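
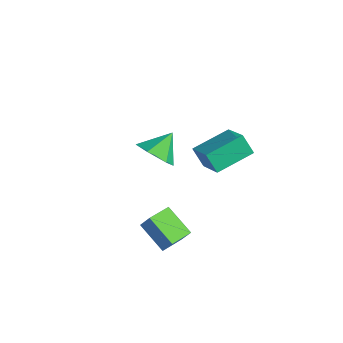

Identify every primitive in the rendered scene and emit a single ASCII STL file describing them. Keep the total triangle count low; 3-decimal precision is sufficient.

solid 
facet normal -0.577 -0.084 0.812
outer loop
vertex 2.58 -1.487 4.121
vertex 2.934 0.143 4.542
vertex 1.292 -0.984 3.258
endloop
endfacet
facet normal -0.206 -0.947 -0.245
outer loop
vertex 1.846 -0.903 2.478
vertex 2.58 -1.487 4.121
vertex 1.292 -0.984 3.258
endloop
endfacet
facet normal -0.577 -0.084 0.812
outer loop
vertex 1.292 -0.984 3.258
vertex 2.934 0.143 4.542
vertex 1.646 0.646 3.679
endloop
endfacet
facet normal -0.790 0.308 -0.529
outer loop
vertex 1.646 0.646 3.679
vertex 1.846 -0.903 2.478
vertex 1.292 -0.984 3.258
endloop
endfacet
facet normal 0.790 -0.308 0.529
outer loop
vertex 2.58 -1.487 4.121
vertex 3.488 0.224 3.762
vertex 2.934 0.143 4.542
endloop
endfacet
facet normal -0.206 -0.947 -0.245
outer loop
vertex 3.134 -1.406 3.341
vertex 2.58 -1.487 4.121
vertex 1.846 -0.903 2.478
endloop
endfacet
facet normal 0.790 -0.308 0.529
outer loop
vertex 3.134 -1.406 3.341
vertex 3.488 0.224 3.762
vertex 2.58 -1.487 4.121
endloop
endfacet
facet normal 0.206 0.947 0.245
outer loop
vertex 2.934 0.143 4.542
vertex 3.488 0.224 3.762
vertex 1.646 0.646 3.679
endloop
endfacet
facet normal -0.790 0.308 -0.529
outer loop
vertex 2.2 0.727 2.899
vertex 1.846 -0.903 2.478
vertex 1.646 0.646 3.679
endloop
endfacet
facet normal 0.206 0.947 0.245
outer loop
vertex 1.646 0.646 3.679
vertex 3.488 0.224 3.762
vertex 2.2 0.727 2.899
endloop
endfacet
facet normal 0.577 0.084 -0.812
outer loop
vertex 2.2 0.727 2.899
vertex 3.134 -1.406 3.341
vertex 1.846 -0.903 2.478
endloop
endfacet
facet normal 0.577 0.084 -0.812
outer loop
vertex 3.488 0.224 3.762
vertex 3.134 -1.406 3.341
vertex 2.2 0.727 2.899
endloop
endfacet
facet normal 0.027 -0.788 -0.615
outer loop
vertex -1.458 0.555 -0.927
vertex -2.182 0.152 -0.442
vertex -2.365 0.728 -1.188
endloop
endfacet
facet normal 0.262 0.916 -0.305
outer loop
vertex -1.458 0.555 -0.927
vertex -2.365 0.728 -1.188
vertex -2.218 1.208 0.382
endloop
endfacet
facet normal 0.027 -0.788 -0.615
outer loop
vertex -2.365 0.728 -1.188
vertex -2.182 0.152 -0.442
vertex -3.089 0.325 -0.704
endloop
endfacet
facet normal -0.572 0.798 -0.190
outer loop
vertex -2.365 0.728 -1.188
vertex -3.089 0.325 -0.704
vertex -2.218 1.208 0.382
endloop
endfacet
facet normal 0.027 -0.788 -0.615
outer loop
vertex -3.089 0.325 -0.704
vertex -2.182 0.152 -0.442
vertex -2.906 -0.251 0.042
endloop
endfacet
facet normal -0.848 0.298 0.438
outer loop
vertex -3.089 0.325 -0.704
vertex -2.906 -0.251 0.042
vertex -2.218 1.208 0.382
endloop
endfacet
facet normal 0.027 -0.788 -0.615
outer loop
vertex -2.906 -0.251 0.042
vertex -2.182 0.152 -0.442
vertex -1.998 -0.424 0.304
endloop
endfacet
facet normal -0.291 -0.085 0.953
outer loop
vertex -2.906 -0.251 0.042
vertex -1.998 -0.424 0.304
vertex -2.218 1.208 0.382
endloop
endfacet
facet normal 0.027 -0.788 -0.615
outer loop
vertex -1.998 -0.424 0.304
vertex -2.182 0.152 -0.442
vertex -1.274 -0.021 -0.181
endloop
endfacet
facet normal 0.543 0.033 0.839
outer loop
vertex -1.998 -0.424 0.304
vertex -1.274 -0.021 -0.181
vertex -2.218 1.208 0.382
endloop
endfacet
facet normal 0.027 -0.788 -0.615
outer loop
vertex -1.274 -0.021 -0.181
vertex -2.182 0.152 -0.442
vertex -1.458 0.555 -0.927
endloop
endfacet
facet normal 0.819 0.533 0.210
outer loop
vertex -1.274 -0.021 -0.181
vertex -1.458 0.555 -0.927
vertex -2.218 1.208 0.382
endloop
endfacet
facet normal -0.498 -0.186 -0.847
outer loop
vertex 0.284 -2.894 -1.27
vertex 0.154 -1.745 -1.446
vertex 1.582 -2.866 -2.04
endloop
endfacet
facet normal 0.111 -0.982 0.151
outer loop
vertex 1.986 -2.715 -1.354
vertex 0.284 -2.894 -1.27
vertex 1.582 -2.866 -2.04
endloop
endfacet
facet normal -0.498 -0.186 -0.847
outer loop
vertex 1.582 -2.866 -2.04
vertex 0.154 -1.745 -1.446
vertex 1.453 -1.717 -2.216
endloop
endfacet
facet normal 0.860 0.018 -0.510
outer loop
vertex 1.453 -1.717 -2.216
vertex 1.986 -2.715 -1.354
vertex 1.582 -2.866 -2.04
endloop
endfacet
facet normal -0.860 -0.019 0.510
outer loop
vertex 0.284 -2.894 -1.27
vertex 0.558 -1.594 -0.76
vertex 0.154 -1.745 -1.446
endloop
endfacet
facet normal 0.111 -0.982 0.151
outer loop
vertex 0.687 -2.743 -0.584
vertex 0.284 -2.894 -1.27
vertex 1.986 -2.715 -1.354
endloop
endfacet
facet normal -0.860 -0.019 0.509
outer loop
vertex 0.687 -2.743 -0.584
vertex 0.558 -1.594 -0.76
vertex 0.284 -2.894 -1.27
endloop
endfacet
facet normal -0.111 0.982 -0.151
outer loop
vertex 0.154 -1.745 -1.446
vertex 0.558 -1.594 -0.76
vertex 1.453 -1.717 -2.216
endloop
endfacet
facet normal 0.860 0.019 -0.510
outer loop
vertex 1.856 -1.566 -1.53
vertex 1.986 -2.715 -1.354
vertex 1.453 -1.717 -2.216
endloop
endfacet
facet normal -0.111 0.982 -0.151
outer loop
vertex 1.453 -1.717 -2.216
vertex 0.558 -1.594 -0.76
vertex 1.856 -1.566 -1.53
endloop
endfacet
facet normal 0.498 0.186 0.847
outer loop
vertex 1.856 -1.566 -1.53
vertex 0.687 -2.743 -0.584
vertex 1.986 -2.715 -1.354
endloop
endfacet
facet normal 0.498 0.186 0.847
outer loop
vertex 0.558 -1.594 -0.76
vertex 0.687 -2.743 -0.584
vertex 1.856 -1.566 -1.53
endloop
endfacet

endsolid


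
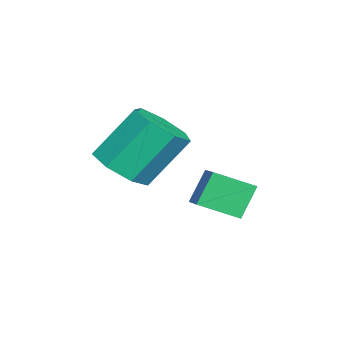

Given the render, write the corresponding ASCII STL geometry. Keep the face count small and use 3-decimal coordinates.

solid 
facet normal -0.465 0.308 0.830
outer loop
vertex -0.936 1.112 -1.744
vertex -0.204 1.432 -1.453
vertex -1.217 2.301 -2.342
endloop
endfacet
facet normal -0.862 -0.375 -0.342
outer loop
vertex -0.656 1.928 -3.347
vertex -0.936 1.112 -1.744
vertex -1.217 2.301 -2.342
endloop
endfacet
facet normal -0.464 0.308 0.830
outer loop
vertex -1.217 2.301 -2.342
vertex -0.204 1.432 -1.453
vertex -0.485 2.62 -2.051
endloop
endfacet
facet normal -0.206 0.874 -0.440
outer loop
vertex -0.485 2.62 -2.051
vertex -0.656 1.928 -3.347
vertex -1.217 2.301 -2.342
endloop
endfacet
facet normal 0.207 -0.874 0.440
outer loop
vertex -0.936 1.112 -1.744
vertex 0.357 1.059 -2.458
vertex -0.204 1.432 -1.453
endloop
endfacet
facet normal -0.861 -0.376 -0.342
outer loop
vertex -0.375 0.74 -2.749
vertex -0.936 1.112 -1.744
vertex -0.656 1.928 -3.347
endloop
endfacet
facet normal 0.207 -0.874 0.439
outer loop
vertex -0.375 0.74 -2.749
vertex 0.357 1.059 -2.458
vertex -0.936 1.112 -1.744
endloop
endfacet
facet normal 0.862 0.376 0.341
outer loop
vertex -0.204 1.432 -1.453
vertex 0.357 1.059 -2.458
vertex -0.485 2.62 -2.051
endloop
endfacet
facet normal -0.207 0.874 -0.439
outer loop
vertex 0.076 2.248 -3.056
vertex -0.656 1.928 -3.347
vertex -0.485 2.62 -2.051
endloop
endfacet
facet normal 0.861 0.376 0.342
outer loop
vertex -0.485 2.62 -2.051
vertex 0.357 1.059 -2.458
vertex 0.076 2.248 -3.056
endloop
endfacet
facet normal 0.465 -0.308 -0.830
outer loop
vertex 0.076 2.248 -3.056
vertex -0.375 0.74 -2.749
vertex -0.656 1.928 -3.347
endloop
endfacet
facet normal 0.464 -0.308 -0.830
outer loop
vertex 0.357 1.059 -2.458
vertex -0.375 0.74 -2.749
vertex 0.076 2.248 -3.056
endloop
endfacet
facet normal 0.262 -0.559 -0.787
outer loop
vertex 1.834 -0.463 -0.947
vertex 1.002 -0.919 -0.9
vertex 1.22 -0.133 -1.386
endloop
endfacet
facet normal 0.613 0.726 -0.312
outer loop
vertex 1.834 -0.463 -0.947
vertex 1.22 -0.133 -1.386
vertex 1.33 0.615 0.572
endloop
endfacet
facet normal 0.614 0.725 -0.312
outer loop
vertex 1.33 0.615 0.572
vertex 1.22 -0.133 -1.386
vertex 0.716 0.946 0.133
endloop
endfacet
facet normal -0.261 0.559 0.787
outer loop
vertex 1.33 0.615 0.572
vertex 0.716 0.946 0.133
vertex 0.498 0.159 0.62
endloop
endfacet
facet normal 0.260 -0.559 -0.787
outer loop
vertex 1.22 -0.133 -1.386
vertex 1.002 -0.919 -0.9
vertex 0.441 -0.394 -1.458
endloop
endfacet
facet normal -0.200 0.766 -0.611
outer loop
vertex 1.22 -0.133 -1.386
vertex 0.441 -0.394 -1.458
vertex 0.716 0.946 0.133
endloop
endfacet
facet normal -0.201 0.766 -0.610
outer loop
vertex 0.716 0.946 0.133
vertex 0.441 -0.394 -1.458
vertex -0.063 0.684 0.061
endloop
endfacet
facet normal -0.261 0.559 0.787
outer loop
vertex 0.716 0.946 0.133
vertex -0.063 0.684 0.061
vertex 0.498 0.159 0.62
endloop
endfacet
facet normal 0.261 -0.558 -0.788
outer loop
vertex 0.441 -0.394 -1.458
vertex 1.002 -0.919 -0.9
vertex 0.085 -1.051 -1.11
endloop
endfacet
facet normal -0.863 0.230 -0.449
outer loop
vertex 0.441 -0.394 -1.458
vertex 0.085 -1.051 -1.11
vertex -0.063 0.684 0.061
endloop
endfacet
facet normal -0.863 0.230 -0.449
outer loop
vertex -0.063 0.684 0.061
vertex 0.085 -1.051 -1.11
vertex -0.419 0.027 0.409
endloop
endfacet
facet normal -0.262 0.559 0.787
outer loop
vertex -0.063 0.684 0.061
vertex -0.419 0.027 0.409
vertex 0.498 0.159 0.62
endloop
endfacet
facet normal 0.261 -0.559 -0.787
outer loop
vertex 0.085 -1.051 -1.11
vertex 1.002 -0.919 -0.9
vertex 0.419 -1.609 -0.603
endloop
endfacet
facet normal -0.876 -0.479 0.050
outer loop
vertex 0.085 -1.051 -1.11
vertex 0.419 -1.609 -0.603
vertex -0.419 0.027 0.409
endloop
endfacet
facet normal -0.876 -0.480 0.050
outer loop
vertex -0.419 0.027 0.409
vertex 0.419 -1.609 -0.603
vertex -0.085 -0.53 0.916
endloop
endfacet
facet normal -0.262 0.559 0.787
outer loop
vertex -0.419 0.027 0.409
vertex -0.085 -0.53 0.916
vertex 0.498 0.159 0.62
endloop
endfacet
facet normal 0.261 -0.559 -0.787
outer loop
vertex 0.419 -1.609 -0.603
vertex 1.002 -0.919 -0.9
vertex 1.192 -1.647 -0.32
endloop
endfacet
facet normal -0.228 -0.828 0.512
outer loop
vertex 0.419 -1.609 -0.603
vertex 1.192 -1.647 -0.32
vertex -0.085 -0.53 0.916
endloop
endfacet
facet normal -0.230 -0.828 0.511
outer loop
vertex -0.085 -0.53 0.916
vertex 1.192 -1.647 -0.32
vertex 0.688 -0.569 1.2
endloop
endfacet
facet normal -0.261 0.559 0.787
outer loop
vertex -0.085 -0.53 0.916
vertex 0.688 -0.569 1.2
vertex 0.498 0.159 0.62
endloop
endfacet
facet normal 0.261 -0.559 -0.787
outer loop
vertex 1.192 -1.647 -0.32
vertex 1.002 -0.919 -0.9
vertex 1.822 -1.138 -0.473
endloop
endfacet
facet normal 0.590 -0.553 0.588
outer loop
vertex 1.192 -1.647 -0.32
vertex 1.822 -1.138 -0.473
vertex 0.688 -0.569 1.2
endloop
endfacet
facet normal 0.590 -0.553 0.588
outer loop
vertex 0.688 -0.569 1.2
vertex 1.822 -1.138 -0.473
vertex 1.318 -0.059 1.047
endloop
endfacet
facet normal -0.261 0.559 0.787
outer loop
vertex 0.688 -0.569 1.2
vertex 1.318 -0.059 1.047
vertex 0.498 0.159 0.62
endloop
endfacet
facet normal 0.261 -0.558 -0.788
outer loop
vertex 1.822 -1.138 -0.473
vertex 1.002 -0.919 -0.9
vertex 1.834 -0.463 -0.947
endloop
endfacet
facet normal 0.965 0.139 0.222
outer loop
vertex 1.822 -1.138 -0.473
vertex 1.834 -0.463 -0.947
vertex 1.318 -0.059 1.047
endloop
endfacet
facet normal 0.965 0.139 0.222
outer loop
vertex 1.318 -0.059 1.047
vertex 1.834 -0.463 -0.947
vertex 1.33 0.615 0.572
endloop
endfacet
facet normal -0.261 0.559 0.787
outer loop
vertex 1.318 -0.059 1.047
vertex 1.33 0.615 0.572
vertex 0.498 0.159 0.62
endloop
endfacet

endsolid


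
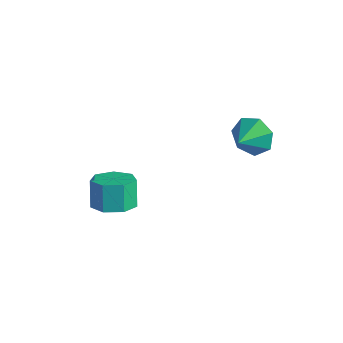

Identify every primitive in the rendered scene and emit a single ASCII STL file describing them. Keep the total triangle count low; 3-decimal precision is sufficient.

solid 
facet normal -0.239 0.883 -0.403
outer loop
vertex 3.409 3.111 -2.345
vertex 2.966 3.39 -1.47
vertex 3.934 3.519 -1.762
endloop
endfacet
facet normal 0.765 -0.579 -0.283
outer loop
vertex 3.409 3.111 -2.345
vertex 3.934 3.519 -1.762
vertex 3.274 2.25 -0.95
endloop
endfacet
facet normal -0.239 0.884 -0.402
outer loop
vertex 3.934 3.519 -1.762
vertex 2.966 3.39 -1.47
vertex 3.731 3.83 -0.958
endloop
endfacet
facet normal 0.907 -0.261 0.330
outer loop
vertex 3.934 3.519 -1.762
vertex 3.731 3.83 -0.958
vertex 3.274 2.25 -0.95
endloop
endfacet
facet normal -0.239 0.884 -0.402
outer loop
vertex 3.731 3.83 -0.958
vertex 2.966 3.39 -1.47
vertex 2.951 3.809 -0.54
endloop
endfacet
facet normal 0.471 -0.132 0.872
outer loop
vertex 3.731 3.83 -0.958
vertex 2.951 3.809 -0.54
vertex 3.274 2.25 -0.95
endloop
endfacet
facet normal -0.239 0.884 -0.402
outer loop
vertex 2.951 3.809 -0.54
vertex 2.966 3.39 -1.47
vertex 2.182 3.473 -0.822
endloop
endfacet
facet normal -0.215 -0.290 0.933
outer loop
vertex 2.951 3.809 -0.54
vertex 2.182 3.473 -0.822
vertex 3.274 2.25 -0.95
endloop
endfacet
facet normal -0.239 0.883 -0.403
outer loop
vertex 2.182 3.473 -0.822
vertex 2.966 3.39 -1.47
vertex 2.004 3.074 -1.591
endloop
endfacet
facet normal -0.635 -0.616 0.466
outer loop
vertex 2.182 3.473 -0.822
vertex 2.004 3.074 -1.591
vertex 3.274 2.25 -0.95
endloop
endfacet
facet normal -0.240 0.884 -0.402
outer loop
vertex 2.004 3.074 -1.591
vertex 2.966 3.39 -1.47
vertex 2.549 2.913 -2.269
endloop
endfacet
facet normal -0.472 -0.864 -0.175
outer loop
vertex 2.004 3.074 -1.591
vertex 2.549 2.913 -2.269
vertex 3.274 2.25 -0.95
endloop
endfacet
facet normal -0.239 0.884 -0.403
outer loop
vertex 2.549 2.913 -2.269
vertex 2.966 3.39 -1.47
vertex 3.409 3.111 -2.345
endloop
endfacet
facet normal 0.150 -0.848 -0.509
outer loop
vertex 2.549 2.913 -2.269
vertex 3.409 3.111 -2.345
vertex 3.274 2.25 -0.95
endloop
endfacet
facet normal 0.328 -0.280 -0.902
outer loop
vertex 1.404 -1.77 -4.108
vertex 0.608 -2.385 -4.207
vertex 0.692 -1.415 -4.477
endloop
endfacet
facet normal 0.483 0.871 -0.094
outer loop
vertex 1.404 -1.77 -4.108
vertex 0.692 -1.415 -4.477
vertex 0.947 -1.381 -2.854
endloop
endfacet
facet normal 0.483 0.870 -0.094
outer loop
vertex 0.947 -1.381 -2.854
vertex 0.692 -1.415 -4.477
vertex 0.236 -1.026 -3.223
endloop
endfacet
facet normal -0.328 0.280 0.902
outer loop
vertex 0.947 -1.381 -2.854
vertex 0.236 -1.026 -3.223
vertex 0.152 -1.995 -2.953
endloop
endfacet
facet normal 0.329 -0.280 -0.902
outer loop
vertex 0.692 -1.415 -4.477
vertex 0.608 -2.385 -4.207
vertex -0.082 -1.79 -4.643
endloop
endfacet
facet normal -0.333 0.859 -0.388
outer loop
vertex 0.692 -1.415 -4.477
vertex -0.082 -1.79 -4.643
vertex 0.236 -1.026 -3.223
endloop
endfacet
facet normal -0.333 0.860 -0.388
outer loop
vertex 0.236 -1.026 -3.223
vertex -0.082 -1.79 -4.643
vertex -0.539 -1.401 -3.389
endloop
endfacet
facet normal -0.329 0.280 0.902
outer loop
vertex 0.236 -1.026 -3.223
vertex -0.539 -1.401 -3.389
vertex 0.152 -1.995 -2.953
endloop
endfacet
facet normal 0.328 -0.280 -0.902
outer loop
vertex -0.082 -1.79 -4.643
vertex 0.608 -2.385 -4.207
vertex -0.337 -2.613 -4.48
endloop
endfacet
facet normal -0.899 0.201 -0.390
outer loop
vertex -0.082 -1.79 -4.643
vertex -0.337 -2.613 -4.48
vertex -0.539 -1.401 -3.389
endloop
endfacet
facet normal -0.899 0.200 -0.389
outer loop
vertex -0.539 -1.401 -3.389
vertex -0.337 -2.613 -4.48
vertex -0.793 -2.224 -3.226
endloop
endfacet
facet normal -0.328 0.280 0.902
outer loop
vertex -0.539 -1.401 -3.389
vertex -0.793 -2.224 -3.226
vertex 0.152 -1.995 -2.953
endloop
endfacet
facet normal 0.328 -0.280 -0.902
outer loop
vertex -0.337 -2.613 -4.48
vertex 0.608 -2.385 -4.207
vertex 0.12 -3.264 -4.112
endloop
endfacet
facet normal -0.788 -0.608 -0.098
outer loop
vertex -0.337 -2.613 -4.48
vertex 0.12 -3.264 -4.112
vertex -0.793 -2.224 -3.226
endloop
endfacet
facet normal -0.788 -0.608 -0.098
outer loop
vertex -0.793 -2.224 -3.226
vertex 0.12 -3.264 -4.112
vertex -0.336 -2.875 -2.858
endloop
endfacet
facet normal -0.328 0.280 0.902
outer loop
vertex -0.793 -2.224 -3.226
vertex -0.336 -2.875 -2.858
vertex 0.152 -1.995 -2.953
endloop
endfacet
facet normal 0.329 -0.280 -0.902
outer loop
vertex 0.12 -3.264 -4.112
vertex 0.608 -2.385 -4.207
vertex 0.945 -3.252 -3.815
endloop
endfacet
facet normal -0.082 -0.960 0.268
outer loop
vertex 0.12 -3.264 -4.112
vertex 0.945 -3.252 -3.815
vertex -0.336 -2.875 -2.858
endloop
endfacet
facet normal -0.083 -0.960 0.268
outer loop
vertex -0.336 -2.875 -2.858
vertex 0.945 -3.252 -3.815
vertex 0.488 -2.863 -2.561
endloop
endfacet
facet normal -0.329 0.280 0.902
outer loop
vertex -0.336 -2.875 -2.858
vertex 0.488 -2.863 -2.561
vertex 0.152 -1.995 -2.953
endloop
endfacet
facet normal 0.329 -0.280 -0.902
outer loop
vertex 0.945 -3.252 -3.815
vertex 0.608 -2.385 -4.207
vertex 1.516 -2.588 -3.813
endloop
endfacet
facet normal 0.683 -0.589 0.432
outer loop
vertex 0.945 -3.252 -3.815
vertex 1.516 -2.588 -3.813
vertex 0.488 -2.863 -2.561
endloop
endfacet
facet normal 0.683 -0.589 0.432
outer loop
vertex 0.488 -2.863 -2.561
vertex 1.516 -2.588 -3.813
vertex 1.06 -2.199 -2.56
endloop
endfacet
facet normal -0.327 0.281 0.902
outer loop
vertex 0.488 -2.863 -2.561
vertex 1.06 -2.199 -2.56
vertex 0.152 -1.995 -2.953
endloop
endfacet
facet normal 0.329 -0.280 -0.902
outer loop
vertex 1.516 -2.588 -3.813
vertex 0.608 -2.385 -4.207
vertex 1.404 -1.77 -4.108
endloop
endfacet
facet normal 0.936 0.226 0.271
outer loop
vertex 1.516 -2.588 -3.813
vertex 1.404 -1.77 -4.108
vertex 1.06 -2.199 -2.56
endloop
endfacet
facet normal 0.936 0.227 0.271
outer loop
vertex 1.06 -2.199 -2.56
vertex 1.404 -1.77 -4.108
vertex 0.947 -1.381 -2.854
endloop
endfacet
facet normal -0.328 0.279 0.903
outer loop
vertex 1.06 -2.199 -2.56
vertex 0.947 -1.381 -2.854
vertex 0.152 -1.995 -2.953
endloop
endfacet

endsolid


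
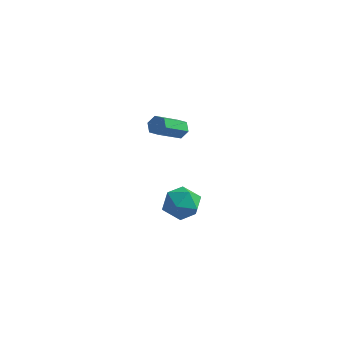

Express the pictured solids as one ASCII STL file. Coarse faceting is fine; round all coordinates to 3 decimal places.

solid 
facet normal 0.283 0.790 -0.543
outer loop
vertex 2.866 -1.295 2.124
vertex 2.583 -0.917 2.526
vertex 3.178 -1.072 2.611
endloop
endfacet
facet normal 0.816 -0.496 -0.296
outer loop
vertex 2.866 -1.295 2.124
vertex 3.178 -1.072 2.611
vertex 2.32 -2.82 3.172
endloop
endfacet
facet normal 0.817 -0.496 -0.295
outer loop
vertex 2.32 -2.82 3.172
vertex 3.178 -1.072 2.611
vertex 2.631 -2.597 3.659
endloop
endfacet
facet normal -0.283 -0.791 0.543
outer loop
vertex 2.32 -2.82 3.172
vertex 2.631 -2.597 3.659
vertex 2.037 -2.443 3.574
endloop
endfacet
facet normal 0.283 0.790 -0.543
outer loop
vertex 3.178 -1.072 2.611
vertex 2.583 -0.917 2.526
vertex 2.895 -0.694 3.013
endloop
endfacet
facet normal 0.843 0.064 0.533
outer loop
vertex 3.178 -1.072 2.611
vertex 2.895 -0.694 3.013
vertex 2.631 -2.597 3.659
endloop
endfacet
facet normal 0.843 0.064 0.534
outer loop
vertex 2.631 -2.597 3.659
vertex 2.895 -0.694 3.013
vertex 2.348 -2.22 4.061
endloop
endfacet
facet normal -0.283 -0.791 0.543
outer loop
vertex 2.631 -2.597 3.659
vertex 2.348 -2.22 4.061
vertex 2.037 -2.443 3.574
endloop
endfacet
facet normal 0.282 0.791 -0.543
outer loop
vertex 2.895 -0.694 3.013
vertex 2.583 -0.917 2.526
vertex 2.3 -0.54 2.928
endloop
endfacet
facet normal 0.026 0.559 0.828
outer loop
vertex 2.895 -0.694 3.013
vertex 2.3 -0.54 2.928
vertex 2.348 -2.22 4.061
endloop
endfacet
facet normal 0.027 0.559 0.828
outer loop
vertex 2.348 -2.22 4.061
vertex 2.3 -0.54 2.928
vertex 1.754 -2.065 3.976
endloop
endfacet
facet normal -0.284 -0.790 0.543
outer loop
vertex 2.348 -2.22 4.061
vertex 1.754 -2.065 3.976
vertex 2.037 -2.443 3.574
endloop
endfacet
facet normal 0.283 0.791 -0.543
outer loop
vertex 2.3 -0.54 2.928
vertex 2.583 -0.917 2.526
vertex 1.989 -0.763 2.441
endloop
endfacet
facet normal -0.817 0.495 0.295
outer loop
vertex 2.3 -0.54 2.928
vertex 1.989 -0.763 2.441
vertex 1.754 -2.065 3.976
endloop
endfacet
facet normal -0.816 0.496 0.296
outer loop
vertex 1.754 -2.065 3.976
vertex 1.989 -0.763 2.441
vertex 1.442 -2.288 3.489
endloop
endfacet
facet normal -0.283 -0.790 0.543
outer loop
vertex 1.754 -2.065 3.976
vertex 1.442 -2.288 3.489
vertex 2.037 -2.443 3.574
endloop
endfacet
facet normal 0.283 0.791 -0.543
outer loop
vertex 1.989 -0.763 2.441
vertex 2.583 -0.917 2.526
vertex 2.272 -1.14 2.039
endloop
endfacet
facet normal -0.843 -0.064 -0.534
outer loop
vertex 1.989 -0.763 2.441
vertex 2.272 -1.14 2.039
vertex 1.442 -2.288 3.489
endloop
endfacet
facet normal -0.843 -0.064 -0.533
outer loop
vertex 1.442 -2.288 3.489
vertex 2.272 -1.14 2.039
vertex 1.725 -2.666 3.087
endloop
endfacet
facet normal -0.283 -0.790 0.543
outer loop
vertex 1.442 -2.288 3.489
vertex 1.725 -2.666 3.087
vertex 2.037 -2.443 3.574
endloop
endfacet
facet normal 0.284 0.790 -0.543
outer loop
vertex 2.272 -1.14 2.039
vertex 2.583 -0.917 2.526
vertex 2.866 -1.295 2.124
endloop
endfacet
facet normal -0.027 -0.559 -0.829
outer loop
vertex 2.272 -1.14 2.039
vertex 2.866 -1.295 2.124
vertex 1.725 -2.666 3.087
endloop
endfacet
facet normal -0.027 -0.560 -0.828
outer loop
vertex 1.725 -2.666 3.087
vertex 2.866 -1.295 2.124
vertex 2.32 -2.82 3.172
endloop
endfacet
facet normal -0.282 -0.791 0.543
outer loop
vertex 1.725 -2.666 3.087
vertex 2.32 -2.82 3.172
vertex 2.037 -2.443 3.574
endloop
endfacet
facet normal -0.215 0.191 0.958
outer loop
vertex 2.17 0.365 -2.961
vertex 1.808 -0.758 -2.818
vertex 2.944 -0.47 -2.621
endloop
endfacet
facet normal 0.326 0.600 0.731
outer loop
vertex 2.17 0.365 -2.961
vertex 2.944 -0.47 -2.621
vertex 3.262 0.342 -3.429
endloop
endfacet
facet normal 0.095 0.980 0.173
outer loop
vertex 2.17 0.365 -2.961
vertex 3.262 0.342 -3.429
vertex 2.323 0.555 -4.124
endloop
endfacet
facet normal -0.588 0.807 0.055
outer loop
vertex 2.17 0.365 -2.961
vertex 2.323 0.555 -4.124
vertex 1.424 -0.125 -3.747
endloop
endfacet
facet normal -0.779 0.320 0.540
outer loop
vertex 2.17 0.365 -2.961
vertex 1.424 -0.125 -3.747
vertex 1.808 -0.758 -2.818
endloop
endfacet
facet normal 0.847 0.170 0.504
outer loop
vertex 3.262 0.342 -3.429
vertex 2.944 -0.47 -2.621
vertex 3.576 -0.795 -3.573
endloop
endfacet
facet normal -0.026 -0.491 0.871
outer loop
vertex 2.944 -0.47 -2.621
vertex 1.808 -0.758 -2.818
vertex 2.677 -1.475 -3.196
endloop
endfacet
facet normal -0.939 -0.284 0.195
outer loop
vertex 1.808 -0.758 -2.818
vertex 1.424 -0.125 -3.747
vertex 1.738 -1.262 -3.891
endloop
endfacet
facet normal -0.630 0.505 -0.590
outer loop
vertex 1.424 -0.125 -3.747
vertex 2.323 0.555 -4.124
vertex 2.056 -0.45 -4.699
endloop
endfacet
facet normal 0.474 0.785 -0.400
outer loop
vertex 2.323 0.555 -4.124
vertex 3.262 0.342 -3.429
vertex 3.192 -0.162 -4.502
endloop
endfacet
facet normal 0.588 -0.807 -0.055
outer loop
vertex 2.83 -1.285 -4.359
vertex 3.576 -0.795 -3.573
vertex 2.677 -1.475 -3.196
endloop
endfacet
facet normal -0.095 -0.980 -0.173
outer loop
vertex 2.83 -1.285 -4.359
vertex 2.677 -1.475 -3.196
vertex 1.738 -1.262 -3.891
endloop
endfacet
facet normal -0.326 -0.600 -0.731
outer loop
vertex 2.83 -1.285 -4.359
vertex 1.738 -1.262 -3.891
vertex 2.056 -0.45 -4.699
endloop
endfacet
facet normal 0.215 -0.191 -0.958
outer loop
vertex 2.83 -1.285 -4.359
vertex 2.056 -0.45 -4.699
vertex 3.192 -0.162 -4.502
endloop
endfacet
facet normal 0.779 -0.320 -0.540
outer loop
vertex 2.83 -1.285 -4.359
vertex 3.192 -0.162 -4.502
vertex 3.576 -0.795 -3.573
endloop
endfacet
facet normal 0.630 -0.505 0.590
outer loop
vertex 2.677 -1.475 -3.196
vertex 3.576 -0.795 -3.573
vertex 2.944 -0.47 -2.621
endloop
endfacet
facet normal -0.474 -0.785 0.400
outer loop
vertex 1.738 -1.262 -3.891
vertex 2.677 -1.475 -3.196
vertex 1.808 -0.758 -2.818
endloop
endfacet
facet normal -0.847 -0.170 -0.504
outer loop
vertex 2.056 -0.45 -4.699
vertex 1.738 -1.262 -3.891
vertex 1.424 -0.125 -3.747
endloop
endfacet
facet normal 0.026 0.491 -0.871
outer loop
vertex 3.192 -0.162 -4.502
vertex 2.056 -0.45 -4.699
vertex 2.323 0.555 -4.124
endloop
endfacet
facet normal 0.939 0.284 -0.195
outer loop
vertex 3.576 -0.795 -3.573
vertex 3.192 -0.162 -4.502
vertex 3.262 0.342 -3.429
endloop
endfacet

endsolid


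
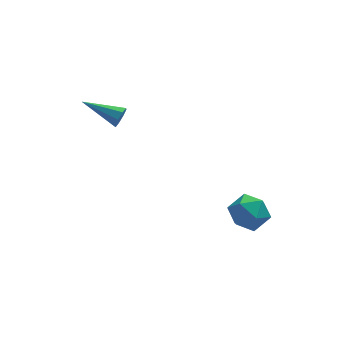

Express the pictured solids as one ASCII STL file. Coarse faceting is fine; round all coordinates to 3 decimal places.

solid 
facet normal 0.824 -0.491 -0.283
outer loop
vertex -0.858 1.055 3.917
vertex -1.097 0.897 3.495
vertex -0.813 1.302 3.619
endloop
endfacet
facet normal 0.318 0.706 0.633
outer loop
vertex -0.858 1.055 3.917
vertex -0.813 1.302 3.619
vertex -2.523 1.743 3.985
endloop
endfacet
facet normal 0.824 -0.490 -0.285
outer loop
vertex -0.813 1.302 3.619
vertex -1.097 0.897 3.495
vertex -0.935 1.313 3.248
endloop
endfacet
facet normal 0.239 0.970 -0.050
outer loop
vertex -0.813 1.302 3.619
vertex -0.935 1.313 3.248
vertex -2.523 1.743 3.985
endloop
endfacet
facet normal 0.825 -0.489 -0.282
outer loop
vertex -0.935 1.313 3.248
vertex -1.097 0.897 3.495
vertex -1.151 1.079 3.022
endloop
endfacet
facet normal -0.108 0.740 -0.664
outer loop
vertex -0.935 1.313 3.248
vertex -1.151 1.079 3.022
vertex -2.523 1.743 3.985
endloop
endfacet
facet normal 0.825 -0.489 -0.282
outer loop
vertex -1.151 1.079 3.022
vertex -1.097 0.897 3.495
vertex -1.335 0.739 3.073
endloop
endfacet
facet normal -0.517 0.153 -0.842
outer loop
vertex -1.151 1.079 3.022
vertex -1.335 0.739 3.073
vertex -2.523 1.743 3.985
endloop
endfacet
facet normal 0.825 -0.489 -0.282
outer loop
vertex -1.335 0.739 3.073
vertex -1.097 0.897 3.495
vertex -1.38 0.491 3.371
endloop
endfacet
facet normal -0.751 -0.447 -0.486
outer loop
vertex -1.335 0.739 3.073
vertex -1.38 0.491 3.371
vertex -2.523 1.743 3.985
endloop
endfacet
facet normal 0.825 -0.488 -0.284
outer loop
vertex -1.38 0.491 3.371
vertex -1.097 0.897 3.495
vertex -1.258 0.481 3.742
endloop
endfacet
facet normal -0.672 -0.712 0.202
outer loop
vertex -1.38 0.491 3.371
vertex -1.258 0.481 3.742
vertex -2.523 1.743 3.985
endloop
endfacet
facet normal 0.825 -0.488 -0.285
outer loop
vertex -1.258 0.481 3.742
vertex -1.097 0.897 3.495
vertex -1.042 0.714 3.968
endloop
endfacet
facet normal -0.327 -0.484 0.812
outer loop
vertex -1.258 0.481 3.742
vertex -1.042 0.714 3.968
vertex -2.523 1.743 3.985
endloop
endfacet
facet normal 0.825 -0.488 -0.285
outer loop
vertex -1.042 0.714 3.968
vertex -1.097 0.897 3.495
vertex -0.858 1.055 3.917
endloop
endfacet
facet normal 0.083 0.103 0.991
outer loop
vertex -1.042 0.714 3.968
vertex -0.858 1.055 3.917
vertex -2.523 1.743 3.985
endloop
endfacet
facet normal 0.246 0.963 0.107
outer loop
vertex 3.118 -2.524 0.293
vertex 3.17 -2.638 1.2
vertex 3.911 -2.769 0.679
endloop
endfacet
facet normal 0.473 0.711 -0.521
outer loop
vertex 3.118 -2.524 0.293
vertex 3.911 -2.769 0.679
vertex 3.642 -3.162 -0.102
endloop
endfacet
facet normal -0.094 0.467 -0.879
outer loop
vertex 3.118 -2.524 0.293
vertex 3.642 -3.162 -0.102
vertex 2.735 -3.274 -0.064
endloop
endfacet
facet normal -0.673 0.569 -0.473
outer loop
vertex 3.118 -2.524 0.293
vertex 2.735 -3.274 -0.064
vertex 2.443 -2.95 0.74
endloop
endfacet
facet normal -0.462 0.876 0.137
outer loop
vertex 3.118 -2.524 0.293
vertex 2.443 -2.95 0.74
vertex 3.17 -2.638 1.2
endloop
endfacet
facet normal 0.906 0.158 -0.392
outer loop
vertex 3.642 -3.162 -0.102
vertex 3.911 -2.769 0.679
vertex 4.017 -3.67 0.56
endloop
endfacet
facet normal 0.539 0.567 0.624
outer loop
vertex 3.911 -2.769 0.679
vertex 3.17 -2.638 1.2
vertex 3.725 -3.346 1.364
endloop
endfacet
facet normal -0.607 0.426 0.671
outer loop
vertex 3.17 -2.638 1.2
vertex 2.443 -2.95 0.74
vertex 2.818 -3.458 1.402
endloop
endfacet
facet normal -0.946 -0.070 -0.316
outer loop
vertex 2.443 -2.95 0.74
vertex 2.735 -3.274 -0.064
vertex 2.549 -3.851 0.621
endloop
endfacet
facet normal -0.012 -0.234 -0.972
outer loop
vertex 2.735 -3.274 -0.064
vertex 3.642 -3.162 -0.102
vertex 3.29 -3.982 0.1
endloop
endfacet
facet normal 0.673 -0.569 0.473
outer loop
vertex 3.342 -4.096 1.007
vertex 4.017 -3.67 0.56
vertex 3.725 -3.346 1.364
endloop
endfacet
facet normal 0.094 -0.467 0.879
outer loop
vertex 3.342 -4.096 1.007
vertex 3.725 -3.346 1.364
vertex 2.818 -3.458 1.402
endloop
endfacet
facet normal -0.473 -0.711 0.521
outer loop
vertex 3.342 -4.096 1.007
vertex 2.818 -3.458 1.402
vertex 2.549 -3.851 0.621
endloop
endfacet
facet normal -0.246 -0.963 -0.107
outer loop
vertex 3.342 -4.096 1.007
vertex 2.549 -3.851 0.621
vertex 3.29 -3.982 0.1
endloop
endfacet
facet normal 0.462 -0.876 -0.137
outer loop
vertex 3.342 -4.096 1.007
vertex 3.29 -3.982 0.1
vertex 4.017 -3.67 0.56
endloop
endfacet
facet normal 0.946 0.070 0.316
outer loop
vertex 3.725 -3.346 1.364
vertex 4.017 -3.67 0.56
vertex 3.911 -2.769 0.679
endloop
endfacet
facet normal 0.012 0.234 0.972
outer loop
vertex 2.818 -3.458 1.402
vertex 3.725 -3.346 1.364
vertex 3.17 -2.638 1.2
endloop
endfacet
facet normal -0.906 -0.158 0.392
outer loop
vertex 2.549 -3.851 0.621
vertex 2.818 -3.458 1.402
vertex 2.443 -2.95 0.74
endloop
endfacet
facet normal -0.539 -0.567 -0.624
outer loop
vertex 3.29 -3.982 0.1
vertex 2.549 -3.851 0.621
vertex 2.735 -3.274 -0.064
endloop
endfacet
facet normal 0.607 -0.426 -0.671
outer loop
vertex 4.017 -3.67 0.56
vertex 3.29 -3.982 0.1
vertex 3.642 -3.162 -0.102
endloop
endfacet

endsolid


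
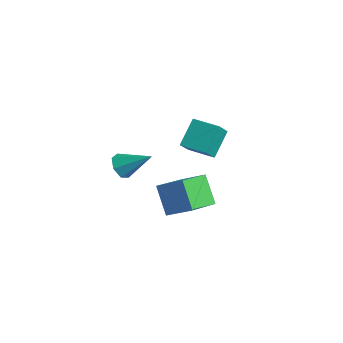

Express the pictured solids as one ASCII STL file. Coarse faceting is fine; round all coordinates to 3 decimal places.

solid 
facet normal -0.907 -0.418 0.047
outer loop
vertex -0.605 0.868 1.032
vertex -1.103 2.095 2.339
vertex -1.079 1.78 -0.004
endloop
endfacet
facet normal 0.267 -0.659 -0.703
outer loop
vertex 0.363 2.445 -0.079
vertex -0.605 0.868 1.032
vertex -1.079 1.78 -0.004
endloop
endfacet
facet normal -0.907 -0.418 0.047
outer loop
vertex -1.079 1.78 -0.004
vertex -1.103 2.095 2.339
vertex -1.577 3.007 1.302
endloop
endfacet
facet normal -0.325 0.624 -0.710
outer loop
vertex -1.577 3.007 1.302
vertex 0.363 2.445 -0.079
vertex -1.079 1.78 -0.004
endloop
endfacet
facet normal 0.325 -0.625 0.710
outer loop
vertex -0.605 0.868 1.032
vertex 0.339 2.76 2.264
vertex -1.103 2.095 2.339
endloop
endfacet
facet normal 0.268 -0.659 -0.702
outer loop
vertex 0.837 1.533 0.958
vertex -0.605 0.868 1.032
vertex 0.363 2.445 -0.079
endloop
endfacet
facet normal 0.324 -0.624 0.710
outer loop
vertex 0.837 1.533 0.958
vertex 0.339 2.76 2.264
vertex -0.605 0.868 1.032
endloop
endfacet
facet normal -0.268 0.660 0.702
outer loop
vertex -1.103 2.095 2.339
vertex 0.339 2.76 2.264
vertex -1.577 3.007 1.302
endloop
endfacet
facet normal -0.325 0.625 -0.710
outer loop
vertex -0.135 3.672 1.228
vertex 0.363 2.445 -0.079
vertex -1.577 3.007 1.302
endloop
endfacet
facet normal -0.268 0.659 0.703
outer loop
vertex -1.577 3.007 1.302
vertex 0.339 2.76 2.264
vertex -0.135 3.672 1.228
endloop
endfacet
facet normal 0.907 0.418 -0.047
outer loop
vertex -0.135 3.672 1.228
vertex 0.837 1.533 0.958
vertex 0.363 2.445 -0.079
endloop
endfacet
facet normal 0.907 0.418 -0.047
outer loop
vertex 0.339 2.76 2.264
vertex 0.837 1.533 0.958
vertex -0.135 3.672 1.228
endloop
endfacet
facet normal -0.606 0.112 0.788
outer loop
vertex 1.471 -2.142 0.33
vertex 2.749 -1.422 1.21
vertex 0.894 -0.242 -0.385
endloop
endfacet
facet normal -0.747 -0.421 -0.514
outer loop
vertex 2.051 -0.458 -1.89
vertex 1.471 -2.142 0.33
vertex 0.894 -0.242 -0.385
endloop
endfacet
facet normal -0.605 0.113 0.788
outer loop
vertex 0.894 -0.242 -0.385
vertex 2.749 -1.422 1.21
vertex 2.172 0.477 0.494
endloop
endfacet
facet normal -0.273 0.900 -0.339
outer loop
vertex 2.172 0.477 0.494
vertex 2.051 -0.458 -1.89
vertex 0.894 -0.242 -0.385
endloop
endfacet
facet normal 0.273 -0.900 0.339
outer loop
vertex 1.471 -2.142 0.33
vertex 3.906 -1.638 -0.295
vertex 2.749 -1.422 1.21
endloop
endfacet
facet normal -0.747 -0.421 -0.515
outer loop
vertex 2.628 -2.357 -1.174
vertex 1.471 -2.142 0.33
vertex 2.051 -0.458 -1.89
endloop
endfacet
facet normal 0.273 -0.900 0.339
outer loop
vertex 2.628 -2.357 -1.174
vertex 3.906 -1.638 -0.295
vertex 1.471 -2.142 0.33
endloop
endfacet
facet normal 0.747 0.421 0.514
outer loop
vertex 2.749 -1.422 1.21
vertex 3.906 -1.638 -0.295
vertex 2.172 0.477 0.494
endloop
endfacet
facet normal -0.274 0.900 -0.339
outer loop
vertex 3.329 0.262 -1.01
vertex 2.051 -0.458 -1.89
vertex 2.172 0.477 0.494
endloop
endfacet
facet normal 0.747 0.421 0.515
outer loop
vertex 2.172 0.477 0.494
vertex 3.906 -1.638 -0.295
vertex 3.329 0.262 -1.01
endloop
endfacet
facet normal 0.606 -0.113 -0.788
outer loop
vertex 3.329 0.262 -1.01
vertex 2.628 -2.357 -1.174
vertex 2.051 -0.458 -1.89
endloop
endfacet
facet normal 0.605 -0.113 -0.788
outer loop
vertex 3.906 -1.638 -0.295
vertex 2.628 -2.357 -1.174
vertex 3.329 0.262 -1.01
endloop
endfacet
facet normal -0.647 -0.535 -0.543
outer loop
vertex 1.961 -4.185 2.181
vertex 1.515 -4.319 2.845
vertex 1.459 -3.711 2.312
endloop
endfacet
facet normal 0.480 0.666 -0.570
outer loop
vertex 1.961 -4.185 2.181
vertex 1.459 -3.711 2.312
vertex 2.745 -3.301 3.875
endloop
endfacet
facet normal -0.647 -0.536 -0.543
outer loop
vertex 1.459 -3.711 2.312
vertex 1.515 -4.319 2.845
vertex 0.999 -3.694 2.843
endloop
endfacet
facet normal -0.134 0.980 -0.147
outer loop
vertex 1.459 -3.711 2.312
vertex 0.999 -3.694 2.843
vertex 2.745 -3.301 3.875
endloop
endfacet
facet normal -0.647 -0.536 -0.542
outer loop
vertex 0.999 -3.694 2.843
vertex 1.515 -4.319 2.845
vertex 0.928 -4.147 3.376
endloop
endfacet
facet normal -0.473 0.701 0.533
outer loop
vertex 0.999 -3.694 2.843
vertex 0.928 -4.147 3.376
vertex 2.745 -3.301 3.875
endloop
endfacet
facet normal -0.648 -0.535 -0.543
outer loop
vertex 0.928 -4.147 3.376
vertex 1.515 -4.319 2.845
vertex 1.299 -4.73 3.508
endloop
endfacet
facet normal -0.281 0.038 0.959
outer loop
vertex 0.928 -4.147 3.376
vertex 1.299 -4.73 3.508
vertex 2.745 -3.301 3.875
endloop
endfacet
facet normal -0.647 -0.536 -0.543
outer loop
vertex 1.299 -4.73 3.508
vertex 1.515 -4.319 2.845
vertex 1.832 -5.002 3.141
endloop
endfacet
facet normal 0.297 -0.508 0.808
outer loop
vertex 1.299 -4.73 3.508
vertex 1.832 -5.002 3.141
vertex 2.745 -3.301 3.875
endloop
endfacet
facet normal -0.647 -0.536 -0.542
outer loop
vertex 1.832 -5.002 3.141
vertex 1.515 -4.319 2.845
vertex 2.127 -4.76 2.55
endloop
endfacet
facet normal 0.826 -0.528 0.196
outer loop
vertex 1.832 -5.002 3.141
vertex 2.127 -4.76 2.55
vertex 2.745 -3.301 3.875
endloop
endfacet
facet normal -0.647 -0.535 -0.543
outer loop
vertex 2.127 -4.76 2.55
vertex 1.515 -4.319 2.845
vertex 1.961 -4.185 2.181
endloop
endfacet
facet normal 0.909 -0.006 -0.418
outer loop
vertex 2.127 -4.76 2.55
vertex 1.961 -4.185 2.181
vertex 2.745 -3.301 3.875
endloop
endfacet

endsolid


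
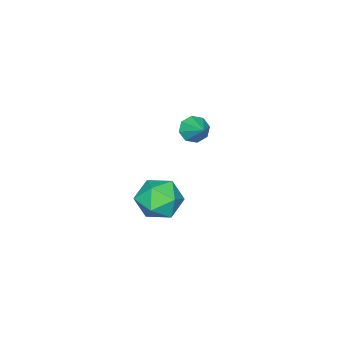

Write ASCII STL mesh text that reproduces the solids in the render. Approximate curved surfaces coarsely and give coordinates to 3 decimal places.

solid 
facet normal -0.447 -0.728 -0.520
outer loop
vertex 2.814 2.788 1.794
vertex 2.634 2.52 2.324
vertex 2.39 2.943 1.942
endloop
endfacet
facet normal 0.156 0.871 -0.465
outer loop
vertex 2.814 2.788 1.794
vertex 2.39 2.943 1.942
vertex 3.126 3.32 2.896
endloop
endfacet
facet normal -0.445 -0.728 -0.522
outer loop
vertex 2.39 2.943 1.942
vertex 2.634 2.52 2.324
vertex 2.109 2.849 2.313
endloop
endfacet
facet normal -0.390 0.919 -0.062
outer loop
vertex 2.39 2.943 1.942
vertex 2.109 2.849 2.313
vertex 3.126 3.32 2.896
endloop
endfacet
facet normal -0.446 -0.728 -0.521
outer loop
vertex 2.109 2.849 2.313
vertex 2.634 2.52 2.324
vertex 2.136 2.563 2.69
endloop
endfacet
facet normal -0.585 0.625 0.516
outer loop
vertex 2.109 2.849 2.313
vertex 2.136 2.563 2.69
vertex 3.126 3.32 2.896
endloop
endfacet
facet normal -0.446 -0.728 -0.521
outer loop
vertex 2.136 2.563 2.69
vertex 2.634 2.52 2.324
vertex 2.455 2.251 2.853
endloop
endfacet
facet normal -0.318 0.162 0.934
outer loop
vertex 2.136 2.563 2.69
vertex 2.455 2.251 2.853
vertex 3.126 3.32 2.896
endloop
endfacet
facet normal -0.445 -0.728 -0.521
outer loop
vertex 2.455 2.251 2.853
vertex 2.634 2.52 2.324
vertex 2.879 2.097 2.706
endloop
endfacet
facet normal 0.256 -0.199 0.946
outer loop
vertex 2.455 2.251 2.853
vertex 2.879 2.097 2.706
vertex 3.126 3.32 2.896
endloop
endfacet
facet normal -0.448 -0.728 -0.519
outer loop
vertex 2.879 2.097 2.706
vertex 2.634 2.52 2.324
vertex 3.159 2.19 2.334
endloop
endfacet
facet normal 0.803 -0.246 0.543
outer loop
vertex 2.879 2.097 2.706
vertex 3.159 2.19 2.334
vertex 3.126 3.32 2.896
endloop
endfacet
facet normal -0.447 -0.727 -0.521
outer loop
vertex 3.159 2.19 2.334
vertex 2.634 2.52 2.324
vertex 3.133 2.476 1.957
endloop
endfacet
facet normal 0.998 0.046 -0.034
outer loop
vertex 3.159 2.19 2.334
vertex 3.133 2.476 1.957
vertex 3.126 3.32 2.896
endloop
endfacet
facet normal -0.447 -0.728 -0.520
outer loop
vertex 3.133 2.476 1.957
vertex 2.634 2.52 2.324
vertex 2.814 2.788 1.794
endloop
endfacet
facet normal 0.731 0.510 -0.453
outer loop
vertex 3.133 2.476 1.957
vertex 2.814 2.788 1.794
vertex 3.126 3.32 2.896
endloop
endfacet
facet normal -0.006 0.435 0.900
outer loop
vertex 2.707 1.664 -2.135
vertex 1.966 0.978 -1.808
vertex 2.995 0.745 -1.689
endloop
endfacet
facet normal 0.638 0.489 0.595
outer loop
vertex 2.707 1.664 -2.135
vertex 2.995 0.745 -1.689
vertex 3.514 1.106 -2.542
endloop
endfacet
facet normal 0.560 0.828 -0.026
outer loop
vertex 2.707 1.664 -2.135
vertex 3.514 1.106 -2.542
vertex 2.806 1.564 -3.188
endloop
endfacet
facet normal -0.132 0.986 -0.106
outer loop
vertex 2.707 1.664 -2.135
vertex 2.806 1.564 -3.188
vertex 1.849 1.485 -2.734
endloop
endfacet
facet normal -0.481 0.742 0.467
outer loop
vertex 2.707 1.664 -2.135
vertex 1.849 1.485 -2.734
vertex 1.966 0.978 -1.808
endloop
endfacet
facet normal 0.872 -0.172 0.458
outer loop
vertex 3.514 1.106 -2.542
vertex 2.995 0.745 -1.689
vertex 3.271 0.075 -2.466
endloop
endfacet
facet normal -0.168 -0.257 0.952
outer loop
vertex 2.995 0.745 -1.689
vertex 1.966 0.978 -1.808
vertex 2.314 -0.004 -2.012
endloop
endfacet
facet normal -0.938 0.240 0.250
outer loop
vertex 1.966 0.978 -1.808
vertex 1.849 1.485 -2.734
vertex 1.606 0.454 -2.658
endloop
endfacet
facet normal -0.374 0.633 -0.678
outer loop
vertex 1.849 1.485 -2.734
vertex 2.806 1.564 -3.188
vertex 2.125 0.815 -3.511
endloop
endfacet
facet normal 0.745 0.378 -0.549
outer loop
vertex 2.806 1.564 -3.188
vertex 3.514 1.106 -2.542
vertex 3.154 0.582 -3.392
endloop
endfacet
facet normal 0.132 -0.986 0.106
outer loop
vertex 2.413 -0.104 -3.065
vertex 3.271 0.075 -2.466
vertex 2.314 -0.004 -2.012
endloop
endfacet
facet normal -0.560 -0.828 0.026
outer loop
vertex 2.413 -0.104 -3.065
vertex 2.314 -0.004 -2.012
vertex 1.606 0.454 -2.658
endloop
endfacet
facet normal -0.638 -0.489 -0.595
outer loop
vertex 2.413 -0.104 -3.065
vertex 1.606 0.454 -2.658
vertex 2.125 0.815 -3.511
endloop
endfacet
facet normal 0.006 -0.435 -0.900
outer loop
vertex 2.413 -0.104 -3.065
vertex 2.125 0.815 -3.511
vertex 3.154 0.582 -3.392
endloop
endfacet
facet normal 0.481 -0.742 -0.467
outer loop
vertex 2.413 -0.104 -3.065
vertex 3.154 0.582 -3.392
vertex 3.271 0.075 -2.466
endloop
endfacet
facet normal 0.374 -0.633 0.678
outer loop
vertex 2.314 -0.004 -2.012
vertex 3.271 0.075 -2.466
vertex 2.995 0.745 -1.689
endloop
endfacet
facet normal -0.745 -0.378 0.549
outer loop
vertex 1.606 0.454 -2.658
vertex 2.314 -0.004 -2.012
vertex 1.966 0.978 -1.808
endloop
endfacet
facet normal -0.872 0.172 -0.458
outer loop
vertex 2.125 0.815 -3.511
vertex 1.606 0.454 -2.658
vertex 1.849 1.485 -2.734
endloop
endfacet
facet normal 0.168 0.257 -0.952
outer loop
vertex 3.154 0.582 -3.392
vertex 2.125 0.815 -3.511
vertex 2.806 1.564 -3.188
endloop
endfacet
facet normal 0.938 -0.240 -0.250
outer loop
vertex 3.271 0.075 -2.466
vertex 3.154 0.582 -3.392
vertex 3.514 1.106 -2.542
endloop
endfacet

endsolid


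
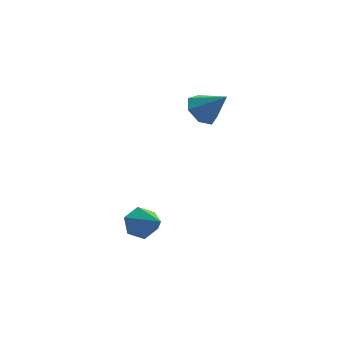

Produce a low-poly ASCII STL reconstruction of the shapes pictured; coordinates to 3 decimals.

solid 
facet normal -0.577 0.398 -0.713
outer loop
vertex -0.183 3.541 2.143
vertex -0.86 3.51 2.673
vertex -0.29 4.146 2.567
endloop
endfacet
facet normal 0.977 0.208 -0.050
outer loop
vertex -0.183 3.541 2.143
vertex -0.29 4.146 2.567
vertex 0.04 2.89 3.787
endloop
endfacet
facet normal -0.577 0.398 -0.713
outer loop
vertex -0.29 4.146 2.567
vertex -0.86 3.51 2.673
vertex -0.826 4.272 3.071
endloop
endfacet
facet normal 0.605 0.631 0.486
outer loop
vertex -0.29 4.146 2.567
vertex -0.826 4.272 3.071
vertex 0.04 2.89 3.787
endloop
endfacet
facet normal -0.576 0.398 -0.714
outer loop
vertex -0.826 4.272 3.071
vertex -0.86 3.51 2.673
vertex -1.388 3.825 3.275
endloop
endfacet
facet normal -0.029 0.445 0.895
outer loop
vertex -0.826 4.272 3.071
vertex -1.388 3.825 3.275
vertex 0.04 2.89 3.787
endloop
endfacet
facet normal -0.577 0.397 -0.714
outer loop
vertex -1.388 3.825 3.275
vertex -0.86 3.51 2.673
vertex -1.552 3.141 3.027
endloop
endfacet
facet normal -0.448 -0.208 0.870
outer loop
vertex -1.388 3.825 3.275
vertex -1.552 3.141 3.027
vertex 0.04 2.89 3.787
endloop
endfacet
facet normal -0.577 0.398 -0.713
outer loop
vertex -1.552 3.141 3.027
vertex -0.86 3.51 2.673
vertex -1.195 2.735 2.512
endloop
endfacet
facet normal -0.337 -0.839 0.428
outer loop
vertex -1.552 3.141 3.027
vertex -1.195 2.735 2.512
vertex 0.04 2.89 3.787
endloop
endfacet
facet normal -0.577 0.398 -0.714
outer loop
vertex -1.195 2.735 2.512
vertex -0.86 3.51 2.673
vertex -0.586 2.913 2.119
endloop
endfacet
facet normal 0.221 -0.970 -0.096
outer loop
vertex -1.195 2.735 2.512
vertex -0.586 2.913 2.119
vertex 0.04 2.89 3.787
endloop
endfacet
facet normal -0.577 0.397 -0.714
outer loop
vertex -0.586 2.913 2.119
vertex -0.86 3.51 2.673
vertex -0.183 3.541 2.143
endloop
endfacet
facet normal 0.806 -0.505 -0.309
outer loop
vertex -0.586 2.913 2.119
vertex -0.183 3.541 2.143
vertex 0.04 2.89 3.787
endloop
endfacet
facet normal -0.249 0.756 -0.605
outer loop
vertex -3.284 1.88 -2.333
vertex -3.954 1.471 -2.568
vertex -3.988 1.976 -1.923
endloop
endfacet
facet normal 0.506 0.360 0.784
outer loop
vertex -3.284 1.88 -2.333
vertex -3.988 1.976 -1.923
vertex -3.446 -0.071 -1.332
endloop
endfacet
facet normal -0.250 0.756 -0.605
outer loop
vertex -3.988 1.976 -1.923
vertex -3.954 1.471 -2.568
vertex -4.658 1.566 -2.159
endloop
endfacet
facet normal -0.410 0.151 0.900
outer loop
vertex -3.988 1.976 -1.923
vertex -4.658 1.566 -2.159
vertex -3.446 -0.071 -1.332
endloop
endfacet
facet normal -0.250 0.755 -0.606
outer loop
vertex -4.658 1.566 -2.159
vertex -3.954 1.471 -2.568
vertex -4.624 1.061 -2.803
endloop
endfacet
facet normal -0.832 -0.457 0.315
outer loop
vertex -4.658 1.566 -2.159
vertex -4.624 1.061 -2.803
vertex -3.446 -0.071 -1.332
endloop
endfacet
facet normal -0.250 0.755 -0.606
outer loop
vertex -4.624 1.061 -2.803
vertex -3.954 1.471 -2.568
vertex -3.92 0.965 -3.213
endloop
endfacet
facet normal -0.342 -0.857 -0.386
outer loop
vertex -4.624 1.061 -2.803
vertex -3.92 0.965 -3.213
vertex -3.446 -0.071 -1.332
endloop
endfacet
facet normal -0.249 0.756 -0.606
outer loop
vertex -3.92 0.965 -3.213
vertex -3.954 1.471 -2.568
vertex -3.25 1.375 -2.977
endloop
endfacet
facet normal 0.573 -0.648 -0.501
outer loop
vertex -3.92 0.965 -3.213
vertex -3.25 1.375 -2.977
vertex -3.446 -0.071 -1.332
endloop
endfacet
facet normal -0.249 0.756 -0.606
outer loop
vertex -3.25 1.375 -2.977
vertex -3.954 1.471 -2.568
vertex -3.284 1.88 -2.333
endloop
endfacet
facet normal 0.996 -0.040 0.084
outer loop
vertex -3.25 1.375 -2.977
vertex -3.284 1.88 -2.333
vertex -3.446 -0.071 -1.332
endloop
endfacet

endsolid


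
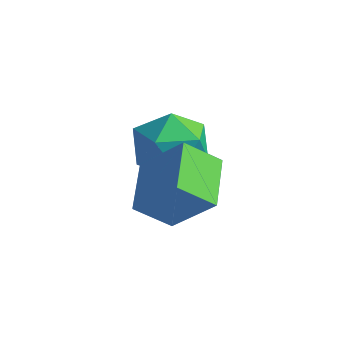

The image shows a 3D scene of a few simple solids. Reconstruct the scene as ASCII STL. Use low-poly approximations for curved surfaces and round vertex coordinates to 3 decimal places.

solid 
facet normal -0.304 0.612 0.730
outer loop
vertex -0.965 4.024 0.268
vertex -1.776 3.648 0.246
vertex -1.144 3.318 0.786
endloop
endfacet
facet normal 0.396 0.476 0.785
outer loop
vertex -0.965 4.024 0.268
vertex -1.144 3.318 0.786
vertex -0.361 3.372 0.359
endloop
endfacet
facet normal 0.709 0.682 0.179
outer loop
vertex -0.965 4.024 0.268
vertex -0.361 3.372 0.359
vertex -0.508 3.736 -0.444
endloop
endfacet
facet normal 0.205 0.946 -0.251
outer loop
vertex -0.965 4.024 0.268
vertex -0.508 3.736 -0.444
vertex -1.383 3.907 -0.514
endloop
endfacet
facet normal -0.421 0.903 0.090
outer loop
vertex -0.965 4.024 0.268
vertex -1.383 3.907 -0.514
vertex -1.776 3.648 0.246
endloop
endfacet
facet normal 0.478 -0.230 0.848
outer loop
vertex -0.361 3.372 0.359
vertex -1.144 3.318 0.786
vertex -0.797 2.593 0.394
endloop
endfacet
facet normal -0.653 -0.010 0.758
outer loop
vertex -1.144 3.318 0.786
vertex -1.776 3.648 0.246
vertex -1.672 2.764 0.324
endloop
endfacet
facet normal -0.843 0.459 -0.279
outer loop
vertex -1.776 3.648 0.246
vertex -1.383 3.907 -0.514
vertex -1.819 3.128 -0.479
endloop
endfacet
facet normal 0.170 0.530 -0.830
outer loop
vertex -1.383 3.907 -0.514
vertex -0.508 3.736 -0.444
vertex -1.036 3.182 -0.906
endloop
endfacet
facet normal 0.986 0.104 -0.133
outer loop
vertex -0.508 3.736 -0.444
vertex -0.361 3.372 0.359
vertex -0.404 2.852 -0.366
endloop
endfacet
facet normal -0.205 -0.946 0.251
outer loop
vertex -1.215 2.476 -0.388
vertex -0.797 2.593 0.394
vertex -1.672 2.764 0.324
endloop
endfacet
facet normal -0.709 -0.682 -0.179
outer loop
vertex -1.215 2.476 -0.388
vertex -1.672 2.764 0.324
vertex -1.819 3.128 -0.479
endloop
endfacet
facet normal -0.396 -0.476 -0.785
outer loop
vertex -1.215 2.476 -0.388
vertex -1.819 3.128 -0.479
vertex -1.036 3.182 -0.906
endloop
endfacet
facet normal 0.304 -0.612 -0.730
outer loop
vertex -1.215 2.476 -0.388
vertex -1.036 3.182 -0.906
vertex -0.404 2.852 -0.366
endloop
endfacet
facet normal 0.421 -0.903 -0.090
outer loop
vertex -1.215 2.476 -0.388
vertex -0.404 2.852 -0.366
vertex -0.797 2.593 0.394
endloop
endfacet
facet normal -0.170 -0.530 0.830
outer loop
vertex -1.672 2.764 0.324
vertex -0.797 2.593 0.394
vertex -1.144 3.318 0.786
endloop
endfacet
facet normal -0.986 -0.104 0.133
outer loop
vertex -1.819 3.128 -0.479
vertex -1.672 2.764 0.324
vertex -1.776 3.648 0.246
endloop
endfacet
facet normal -0.478 0.230 -0.848
outer loop
vertex -1.036 3.182 -0.906
vertex -1.819 3.128 -0.479
vertex -1.383 3.907 -0.514
endloop
endfacet
facet normal 0.653 0.010 -0.758
outer loop
vertex -0.404 2.852 -0.366
vertex -1.036 3.182 -0.906
vertex -0.508 3.736 -0.444
endloop
endfacet
facet normal 0.843 -0.459 0.279
outer loop
vertex -0.797 2.593 0.394
vertex -0.404 2.852 -0.366
vertex -0.361 3.372 0.359
endloop
endfacet
facet normal -0.631 0.679 0.374
outer loop
vertex 0.251 2.417 0.971
vertex 0.612 3.085 0.367
vertex -0.64 2.085 0.071
endloop
endfacet
facet normal -0.373 -0.688 0.623
outer loop
vertex 0.168 1.215 -0.407
vertex 0.251 2.417 0.971
vertex -0.64 2.085 0.071
endloop
endfacet
facet normal -0.631 0.680 0.373
outer loop
vertex -0.64 2.085 0.071
vertex 0.612 3.085 0.367
vertex -0.279 2.752 -0.533
endloop
endfacet
facet normal -0.680 -0.254 -0.687
outer loop
vertex -0.279 2.752 -0.533
vertex 0.168 1.215 -0.407
vertex -0.64 2.085 0.071
endloop
endfacet
facet normal 0.680 0.254 0.688
outer loop
vertex 0.251 2.417 0.971
vertex 1.42 2.215 -0.111
vertex 0.612 3.085 0.367
endloop
endfacet
facet normal -0.372 -0.688 0.623
outer loop
vertex 1.059 1.548 0.493
vertex 0.251 2.417 0.971
vertex 0.168 1.215 -0.407
endloop
endfacet
facet normal 0.680 0.254 0.687
outer loop
vertex 1.059 1.548 0.493
vertex 1.42 2.215 -0.111
vertex 0.251 2.417 0.971
endloop
endfacet
facet normal 0.372 0.688 -0.623
outer loop
vertex 0.612 3.085 0.367
vertex 1.42 2.215 -0.111
vertex -0.279 2.752 -0.533
endloop
endfacet
facet normal -0.680 -0.254 -0.688
outer loop
vertex 0.529 1.883 -1.011
vertex 0.168 1.215 -0.407
vertex -0.279 2.752 -0.533
endloop
endfacet
facet normal 0.372 0.688 -0.622
outer loop
vertex -0.279 2.752 -0.533
vertex 1.42 2.215 -0.111
vertex 0.529 1.883 -1.011
endloop
endfacet
facet normal 0.631 -0.679 -0.374
outer loop
vertex 0.529 1.883 -1.011
vertex 1.059 1.548 0.493
vertex 0.168 1.215 -0.407
endloop
endfacet
facet normal 0.631 -0.680 -0.374
outer loop
vertex 1.42 2.215 -0.111
vertex 1.059 1.548 0.493
vertex 0.529 1.883 -1.011
endloop
endfacet

endsolid


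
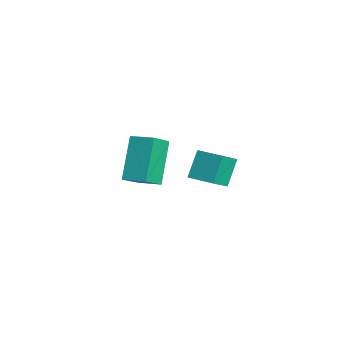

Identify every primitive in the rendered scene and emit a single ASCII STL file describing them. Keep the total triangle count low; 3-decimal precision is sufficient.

solid 
facet normal -0.387 0.374 0.843
outer loop
vertex 0.167 1.61 3.297
vertex 1.001 2.323 3.364
vertex -0.373 2.292 2.746
endloop
endfacet
facet normal -0.758 -0.649 -0.060
outer loop
vertex 0.119 1.817 1.676
vertex 0.167 1.61 3.297
vertex -0.373 2.292 2.746
endloop
endfacet
facet normal -0.388 0.374 0.843
outer loop
vertex -0.373 2.292 2.746
vertex 1.001 2.323 3.364
vertex 0.461 3.006 2.813
endloop
endfacet
facet normal -0.524 0.662 -0.535
outer loop
vertex 0.461 3.006 2.813
vertex 0.119 1.817 1.676
vertex -0.373 2.292 2.746
endloop
endfacet
facet normal 0.524 -0.663 0.535
outer loop
vertex 0.167 1.61 3.297
vertex 1.493 1.848 2.294
vertex 1.001 2.323 3.364
endloop
endfacet
facet normal -0.759 -0.649 -0.060
outer loop
vertex 0.659 1.134 2.227
vertex 0.167 1.61 3.297
vertex 0.119 1.817 1.676
endloop
endfacet
facet normal 0.524 -0.662 0.536
outer loop
vertex 0.659 1.134 2.227
vertex 1.493 1.848 2.294
vertex 0.167 1.61 3.297
endloop
endfacet
facet normal 0.759 0.649 0.061
outer loop
vertex 1.001 2.323 3.364
vertex 1.493 1.848 2.294
vertex 0.461 3.006 2.813
endloop
endfacet
facet normal -0.524 0.663 -0.536
outer loop
vertex 0.953 2.53 1.743
vertex 0.119 1.817 1.676
vertex 0.461 3.006 2.813
endloop
endfacet
facet normal 0.758 0.649 0.060
outer loop
vertex 0.461 3.006 2.813
vertex 1.493 1.848 2.294
vertex 0.953 2.53 1.743
endloop
endfacet
facet normal 0.387 -0.374 -0.843
outer loop
vertex 0.953 2.53 1.743
vertex 0.659 1.134 2.227
vertex 0.119 1.817 1.676
endloop
endfacet
facet normal 0.388 -0.374 -0.843
outer loop
vertex 1.493 1.848 2.294
vertex 0.659 1.134 2.227
vertex 0.953 2.53 1.743
endloop
endfacet
facet normal -0.501 0.259 0.826
outer loop
vertex -4.056 0.006 2.002
vertex -3.36 0.77 2.185
vertex -4.713 0.754 1.369
endloop
endfacet
facet normal -0.662 -0.729 -0.174
outer loop
vertex -3.66 0.21 -0.365
vertex -4.056 0.006 2.002
vertex -4.713 0.754 1.369
endloop
endfacet
facet normal -0.501 0.259 0.826
outer loop
vertex -4.713 0.754 1.369
vertex -3.36 0.77 2.185
vertex -4.017 1.519 1.551
endloop
endfacet
facet normal -0.557 0.634 -0.537
outer loop
vertex -4.017 1.519 1.551
vertex -3.66 0.21 -0.365
vertex -4.713 0.754 1.369
endloop
endfacet
facet normal 0.556 -0.635 0.537
outer loop
vertex -4.056 0.006 2.002
vertex -2.307 0.226 0.451
vertex -3.36 0.77 2.185
endloop
endfacet
facet normal -0.663 -0.728 -0.174
outer loop
vertex -3.003 -0.539 0.269
vertex -4.056 0.006 2.002
vertex -3.66 0.21 -0.365
endloop
endfacet
facet normal 0.556 -0.634 0.537
outer loop
vertex -3.003 -0.539 0.269
vertex -2.307 0.226 0.451
vertex -4.056 0.006 2.002
endloop
endfacet
facet normal 0.663 0.728 0.174
outer loop
vertex -3.36 0.77 2.185
vertex -2.307 0.226 0.451
vertex -4.017 1.519 1.551
endloop
endfacet
facet normal -0.556 0.635 -0.537
outer loop
vertex -2.964 0.974 -0.182
vertex -3.66 0.21 -0.365
vertex -4.017 1.519 1.551
endloop
endfacet
facet normal 0.663 0.729 0.173
outer loop
vertex -4.017 1.519 1.551
vertex -2.307 0.226 0.451
vertex -2.964 0.974 -0.182
endloop
endfacet
facet normal 0.501 -0.259 -0.826
outer loop
vertex -2.964 0.974 -0.182
vertex -3.003 -0.539 0.269
vertex -3.66 0.21 -0.365
endloop
endfacet
facet normal 0.501 -0.259 -0.826
outer loop
vertex -2.307 0.226 0.451
vertex -3.003 -0.539 0.269
vertex -2.964 0.974 -0.182
endloop
endfacet

endsolid


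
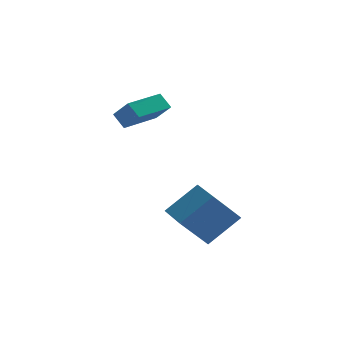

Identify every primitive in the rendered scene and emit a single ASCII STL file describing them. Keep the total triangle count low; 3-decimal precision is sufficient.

solid 
facet normal -0.490 0.533 -0.690
outer loop
vertex -1.629 3.459 2.587
vertex -0.14 4.909 2.648
vertex -1.162 3.008 1.907
endloop
endfacet
facet normal -0.716 -0.697 -0.029
outer loop
vertex -0.52 2.311 2.812
vertex -1.629 3.459 2.587
vertex -1.162 3.008 1.907
endloop
endfacet
facet normal -0.489 0.532 -0.691
outer loop
vertex -1.162 3.008 1.907
vertex -0.14 4.909 2.648
vertex 0.328 4.458 1.969
endloop
endfacet
facet normal 0.497 -0.480 -0.723
outer loop
vertex 0.328 4.458 1.969
vertex -0.52 2.311 2.812
vertex -1.162 3.008 1.907
endloop
endfacet
facet normal -0.497 0.480 0.723
outer loop
vertex -1.629 3.459 2.587
vertex 0.502 4.212 3.553
vertex -0.14 4.909 2.648
endloop
endfacet
facet normal -0.716 -0.698 -0.030
outer loop
vertex -0.988 2.762 3.491
vertex -1.629 3.459 2.587
vertex -0.52 2.311 2.812
endloop
endfacet
facet normal -0.497 0.480 0.723
outer loop
vertex -0.988 2.762 3.491
vertex 0.502 4.212 3.553
vertex -1.629 3.459 2.587
endloop
endfacet
facet normal 0.716 0.698 0.030
outer loop
vertex -0.14 4.909 2.648
vertex 0.502 4.212 3.553
vertex 0.328 4.458 1.969
endloop
endfacet
facet normal 0.497 -0.480 -0.723
outer loop
vertex 0.969 3.761 2.873
vertex -0.52 2.311 2.812
vertex 0.328 4.458 1.969
endloop
endfacet
facet normal 0.716 0.697 0.030
outer loop
vertex 0.328 4.458 1.969
vertex 0.502 4.212 3.553
vertex 0.969 3.761 2.873
endloop
endfacet
facet normal 0.490 -0.532 0.691
outer loop
vertex 0.969 3.761 2.873
vertex -0.988 2.762 3.491
vertex -0.52 2.311 2.812
endloop
endfacet
facet normal 0.490 -0.533 0.690
outer loop
vertex 0.502 4.212 3.553
vertex -0.988 2.762 3.491
vertex 0.969 3.761 2.873
endloop
endfacet
facet normal -0.712 -0.231 -0.663
outer loop
vertex 1.114 -0.838 -2.373
vertex 0.545 0.87 -2.356
vertex 2.368 -0.405 -3.87
endloop
endfacet
facet normal 0.316 -0.949 -0.010
outer loop
vertex 3.835 0.07 -2.504
vertex 1.114 -0.838 -2.373
vertex 2.368 -0.405 -3.87
endloop
endfacet
facet normal -0.712 -0.231 -0.663
outer loop
vertex 2.368 -0.405 -3.87
vertex 0.545 0.87 -2.356
vertex 1.799 1.303 -3.853
endloop
endfacet
facet normal 0.627 0.216 -0.748
outer loop
vertex 1.799 1.303 -3.853
vertex 3.835 0.07 -2.504
vertex 2.368 -0.405 -3.87
endloop
endfacet
facet normal -0.627 -0.216 0.748
outer loop
vertex 1.114 -0.838 -2.373
vertex 2.012 1.345 -0.99
vertex 0.545 0.87 -2.356
endloop
endfacet
facet normal 0.316 -0.949 -0.010
outer loop
vertex 2.581 -0.363 -1.007
vertex 1.114 -0.838 -2.373
vertex 3.835 0.07 -2.504
endloop
endfacet
facet normal -0.627 -0.216 0.748
outer loop
vertex 2.581 -0.363 -1.007
vertex 2.012 1.345 -0.99
vertex 1.114 -0.838 -2.373
endloop
endfacet
facet normal -0.316 0.949 0.010
outer loop
vertex 0.545 0.87 -2.356
vertex 2.012 1.345 -0.99
vertex 1.799 1.303 -3.853
endloop
endfacet
facet normal 0.627 0.216 -0.748
outer loop
vertex 3.266 1.778 -2.487
vertex 3.835 0.07 -2.504
vertex 1.799 1.303 -3.853
endloop
endfacet
facet normal -0.316 0.949 0.010
outer loop
vertex 1.799 1.303 -3.853
vertex 2.012 1.345 -0.99
vertex 3.266 1.778 -2.487
endloop
endfacet
facet normal 0.712 0.231 0.663
outer loop
vertex 3.266 1.778 -2.487
vertex 2.581 -0.363 -1.007
vertex 3.835 0.07 -2.504
endloop
endfacet
facet normal 0.712 0.231 0.663
outer loop
vertex 2.012 1.345 -0.99
vertex 2.581 -0.363 -1.007
vertex 3.266 1.778 -2.487
endloop
endfacet

endsolid


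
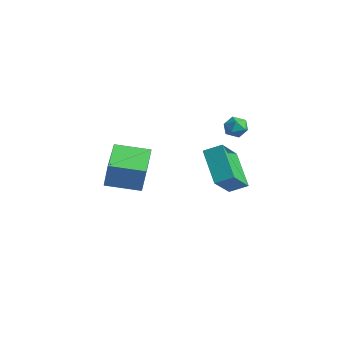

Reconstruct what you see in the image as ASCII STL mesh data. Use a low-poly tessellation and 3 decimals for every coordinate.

solid 
facet normal 0.015 0.992 0.127
outer loop
vertex -1.421 4.358 -0.33
vertex -1.987 4.331 -0.053
vertex -1.462 4.279 0.294
endloop
endfacet
facet normal 0.676 0.725 0.136
outer loop
vertex -1.421 4.358 -0.33
vertex -1.462 4.279 0.294
vertex -1.04 3.948 -0.038
endloop
endfacet
facet normal 0.786 0.387 -0.482
outer loop
vertex -1.421 4.358 -0.33
vertex -1.04 3.948 -0.038
vertex -1.304 3.796 -0.591
endloop
endfacet
facet normal 0.193 0.446 -0.874
outer loop
vertex -1.421 4.358 -0.33
vertex -1.304 3.796 -0.591
vertex -1.889 4.032 -0.6
endloop
endfacet
facet normal -0.283 0.819 -0.499
outer loop
vertex -1.421 4.358 -0.33
vertex -1.889 4.032 -0.6
vertex -1.987 4.331 -0.053
endloop
endfacet
facet normal 0.710 0.242 0.661
outer loop
vertex -1.04 3.948 -0.038
vertex -1.462 4.279 0.294
vertex -1.371 3.668 0.42
endloop
endfacet
facet normal -0.359 0.675 0.645
outer loop
vertex -1.462 4.279 0.294
vertex -1.987 4.331 -0.053
vertex -1.956 3.904 0.411
endloop
endfacet
facet normal -0.842 0.395 -0.367
outer loop
vertex -1.987 4.331 -0.053
vertex -1.889 4.032 -0.6
vertex -2.22 3.752 -0.142
endloop
endfacet
facet normal -0.070 -0.212 -0.975
outer loop
vertex -1.889 4.032 -0.6
vertex -1.304 3.796 -0.591
vertex -1.798 3.421 -0.474
endloop
endfacet
facet normal 0.889 -0.305 -0.341
outer loop
vertex -1.304 3.796 -0.591
vertex -1.04 3.948 -0.038
vertex -1.273 3.369 -0.127
endloop
endfacet
facet normal -0.193 -0.446 0.874
outer loop
vertex -1.839 3.342 0.15
vertex -1.371 3.668 0.42
vertex -1.956 3.904 0.411
endloop
endfacet
facet normal -0.786 -0.387 0.482
outer loop
vertex -1.839 3.342 0.15
vertex -1.956 3.904 0.411
vertex -2.22 3.752 -0.142
endloop
endfacet
facet normal -0.676 -0.725 -0.136
outer loop
vertex -1.839 3.342 0.15
vertex -2.22 3.752 -0.142
vertex -1.798 3.421 -0.474
endloop
endfacet
facet normal -0.015 -0.992 -0.127
outer loop
vertex -1.839 3.342 0.15
vertex -1.798 3.421 -0.474
vertex -1.273 3.369 -0.127
endloop
endfacet
facet normal 0.283 -0.819 0.499
outer loop
vertex -1.839 3.342 0.15
vertex -1.273 3.369 -0.127
vertex -1.371 3.668 0.42
endloop
endfacet
facet normal 0.070 0.212 0.975
outer loop
vertex -1.956 3.904 0.411
vertex -1.371 3.668 0.42
vertex -1.462 4.279 0.294
endloop
endfacet
facet normal -0.889 0.305 0.341
outer loop
vertex -2.22 3.752 -0.142
vertex -1.956 3.904 0.411
vertex -1.987 4.331 -0.053
endloop
endfacet
facet normal -0.710 -0.242 -0.661
outer loop
vertex -1.798 3.421 -0.474
vertex -2.22 3.752 -0.142
vertex -1.889 4.032 -0.6
endloop
endfacet
facet normal 0.359 -0.675 -0.645
outer loop
vertex -1.273 3.369 -0.127
vertex -1.798 3.421 -0.474
vertex -1.304 3.796 -0.591
endloop
endfacet
facet normal 0.842 -0.395 0.367
outer loop
vertex -1.371 3.668 0.42
vertex -1.273 3.369 -0.127
vertex -1.04 3.948 -0.038
endloop
endfacet
facet normal -0.614 -0.773 0.159
outer loop
vertex -1.532 -2.893 -0.503
vertex -3.06 -1.619 -0.215
vertex -1.814 -2.936 -1.802
endloop
endfacet
facet normal 0.760 -0.634 -0.144
outer loop
vertex -0.8 -1.661 -2.065
vertex -1.532 -2.893 -0.503
vertex -1.814 -2.936 -1.802
endloop
endfacet
facet normal -0.614 -0.773 0.159
outer loop
vertex -1.814 -2.936 -1.802
vertex -3.06 -1.619 -0.215
vertex -3.342 -1.662 -1.514
endloop
endfacet
facet normal -0.212 -0.033 -0.977
outer loop
vertex -3.342 -1.662 -1.514
vertex -0.8 -1.661 -2.065
vertex -1.814 -2.936 -1.802
endloop
endfacet
facet normal 0.212 0.033 0.977
outer loop
vertex -1.532 -2.893 -0.503
vertex -2.046 -0.344 -0.478
vertex -3.06 -1.619 -0.215
endloop
endfacet
facet normal 0.760 -0.634 -0.144
outer loop
vertex -0.518 -1.618 -0.766
vertex -1.532 -2.893 -0.503
vertex -0.8 -1.661 -2.065
endloop
endfacet
facet normal 0.212 0.033 0.977
outer loop
vertex -0.518 -1.618 -0.766
vertex -2.046 -0.344 -0.478
vertex -1.532 -2.893 -0.503
endloop
endfacet
facet normal -0.760 0.634 0.144
outer loop
vertex -3.06 -1.619 -0.215
vertex -2.046 -0.344 -0.478
vertex -3.342 -1.662 -1.514
endloop
endfacet
facet normal -0.212 -0.033 -0.977
outer loop
vertex -2.328 -0.387 -1.777
vertex -0.8 -1.661 -2.065
vertex -3.342 -1.662 -1.514
endloop
endfacet
facet normal -0.760 0.634 0.144
outer loop
vertex -3.342 -1.662 -1.514
vertex -2.046 -0.344 -0.478
vertex -2.328 -0.387 -1.777
endloop
endfacet
facet normal 0.614 0.773 -0.159
outer loop
vertex -2.328 -0.387 -1.777
vertex -0.518 -1.618 -0.766
vertex -0.8 -1.661 -2.065
endloop
endfacet
facet normal 0.614 0.773 -0.159
outer loop
vertex -2.046 -0.344 -0.478
vertex -0.518 -1.618 -0.766
vertex -2.328 -0.387 -1.777
endloop
endfacet
facet normal -0.557 -0.705 -0.439
outer loop
vertex -2.194 2.468 -1.444
vertex -2.815 3.716 -2.66
vertex -0.659 2.027 -2.682
endloop
endfacet
facet normal 0.336 -0.675 0.657
outer loop
vertex -0.125 2.704 -2.26
vertex -2.194 2.468 -1.444
vertex -0.659 2.027 -2.682
endloop
endfacet
facet normal -0.557 -0.705 -0.440
outer loop
vertex -0.659 2.027 -2.682
vertex -2.815 3.716 -2.66
vertex -1.281 3.276 -3.897
endloop
endfacet
facet normal 0.760 -0.218 -0.613
outer loop
vertex -1.281 3.276 -3.897
vertex -0.125 2.704 -2.26
vertex -0.659 2.027 -2.682
endloop
endfacet
facet normal -0.760 0.218 0.612
outer loop
vertex -2.194 2.468 -1.444
vertex -2.281 4.393 -2.238
vertex -2.815 3.716 -2.66
endloop
endfacet
facet normal 0.336 -0.675 0.657
outer loop
vertex -1.659 3.144 -1.023
vertex -2.194 2.468 -1.444
vertex -0.125 2.704 -2.26
endloop
endfacet
facet normal -0.759 0.219 0.613
outer loop
vertex -1.659 3.144 -1.023
vertex -2.281 4.393 -2.238
vertex -2.194 2.468 -1.444
endloop
endfacet
facet normal -0.336 0.675 -0.657
outer loop
vertex -2.815 3.716 -2.66
vertex -2.281 4.393 -2.238
vertex -1.281 3.276 -3.897
endloop
endfacet
facet normal 0.759 -0.219 -0.613
outer loop
vertex -0.746 3.952 -3.476
vertex -0.125 2.704 -2.26
vertex -1.281 3.276 -3.897
endloop
endfacet
facet normal -0.336 0.675 -0.657
outer loop
vertex -1.281 3.276 -3.897
vertex -2.281 4.393 -2.238
vertex -0.746 3.952 -3.476
endloop
endfacet
facet normal 0.557 0.705 0.439
outer loop
vertex -0.746 3.952 -3.476
vertex -1.659 3.144 -1.023
vertex -0.125 2.704 -2.26
endloop
endfacet
facet normal 0.557 0.705 0.439
outer loop
vertex -2.281 4.393 -2.238
vertex -1.659 3.144 -1.023
vertex -0.746 3.952 -3.476
endloop
endfacet

endsolid


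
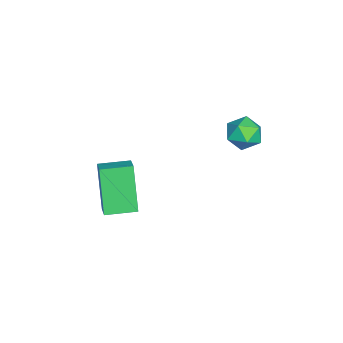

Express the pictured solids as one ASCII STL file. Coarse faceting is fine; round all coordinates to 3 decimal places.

solid 
facet normal -0.850 -0.269 -0.454
outer loop
vertex 1.885 -2.251 0.971
vertex 1.474 -0.986 0.992
vertex 2.821 -1.916 -0.98
endloop
endfacet
facet normal 0.309 -0.951 -0.015
outer loop
vertex 3.586 -1.674 -0.572
vertex 1.885 -2.251 0.971
vertex 2.821 -1.916 -0.98
endloop
endfacet
facet normal -0.850 -0.268 -0.454
outer loop
vertex 2.821 -1.916 -0.98
vertex 1.474 -0.986 0.992
vertex 2.411 -0.651 -0.96
endloop
endfacet
facet normal 0.427 0.153 -0.891
outer loop
vertex 2.411 -0.651 -0.96
vertex 3.586 -1.674 -0.572
vertex 2.821 -1.916 -0.98
endloop
endfacet
facet normal -0.427 -0.153 0.891
outer loop
vertex 1.885 -2.251 0.971
vertex 2.239 -0.744 1.4
vertex 1.474 -0.986 0.992
endloop
endfacet
facet normal 0.309 -0.951 -0.015
outer loop
vertex 2.649 -2.009 1.38
vertex 1.885 -2.251 0.971
vertex 3.586 -1.674 -0.572
endloop
endfacet
facet normal -0.428 -0.153 0.891
outer loop
vertex 2.649 -2.009 1.38
vertex 2.239 -0.744 1.4
vertex 1.885 -2.251 0.971
endloop
endfacet
facet normal -0.309 0.951 0.015
outer loop
vertex 1.474 -0.986 0.992
vertex 2.239 -0.744 1.4
vertex 2.411 -0.651 -0.96
endloop
endfacet
facet normal 0.428 0.154 -0.891
outer loop
vertex 3.175 -0.409 -0.551
vertex 3.586 -1.674 -0.572
vertex 2.411 -0.651 -0.96
endloop
endfacet
facet normal -0.309 0.951 0.015
outer loop
vertex 2.411 -0.651 -0.96
vertex 2.239 -0.744 1.4
vertex 3.175 -0.409 -0.551
endloop
endfacet
facet normal 0.850 0.269 0.454
outer loop
vertex 3.175 -0.409 -0.551
vertex 2.649 -2.009 1.38
vertex 3.586 -1.674 -0.572
endloop
endfacet
facet normal 0.850 0.268 0.454
outer loop
vertex 2.239 -0.744 1.4
vertex 2.649 -2.009 1.38
vertex 3.175 -0.409 -0.551
endloop
endfacet
facet normal -0.946 0.208 0.249
outer loop
vertex 1.381 3.292 3.832
vertex 1.626 3.525 4.568
vertex 1.586 4.064 3.966
endloop
endfacet
facet normal -0.840 0.301 -0.451
outer loop
vertex 1.381 3.292 3.832
vertex 1.586 4.064 3.966
vertex 1.82 3.696 3.284
endloop
endfacet
facet normal -0.612 -0.317 -0.724
outer loop
vertex 1.381 3.292 3.832
vertex 1.82 3.696 3.284
vertex 2.004 2.928 3.465
endloop
endfacet
facet normal -0.577 -0.794 -0.191
outer loop
vertex 1.381 3.292 3.832
vertex 2.004 2.928 3.465
vertex 1.885 2.823 4.259
endloop
endfacet
facet normal -0.783 -0.469 0.409
outer loop
vertex 1.381 3.292 3.832
vertex 1.885 2.823 4.259
vertex 1.626 3.525 4.568
endloop
endfacet
facet normal -0.321 0.783 -0.533
outer loop
vertex 1.82 3.696 3.284
vertex 1.586 4.064 3.966
vertex 2.335 4.177 3.681
endloop
endfacet
facet normal -0.492 0.632 0.599
outer loop
vertex 1.586 4.064 3.966
vertex 1.626 3.525 4.568
vertex 2.216 4.072 4.475
endloop
endfacet
facet normal -0.229 -0.462 0.857
outer loop
vertex 1.626 3.525 4.568
vertex 1.885 2.823 4.259
vertex 2.4 3.304 4.656
endloop
endfacet
facet normal 0.105 -0.988 -0.115
outer loop
vertex 1.885 2.823 4.259
vertex 2.004 2.928 3.465
vertex 2.634 2.936 3.974
endloop
endfacet
facet normal 0.049 -0.218 -0.975
outer loop
vertex 2.004 2.928 3.465
vertex 1.82 3.696 3.284
vertex 2.594 3.475 3.372
endloop
endfacet
facet normal 0.577 0.794 0.191
outer loop
vertex 2.839 3.708 4.108
vertex 2.335 4.177 3.681
vertex 2.216 4.072 4.475
endloop
endfacet
facet normal 0.612 0.317 0.724
outer loop
vertex 2.839 3.708 4.108
vertex 2.216 4.072 4.475
vertex 2.4 3.304 4.656
endloop
endfacet
facet normal 0.840 -0.301 0.451
outer loop
vertex 2.839 3.708 4.108
vertex 2.4 3.304 4.656
vertex 2.634 2.936 3.974
endloop
endfacet
facet normal 0.946 -0.208 -0.249
outer loop
vertex 2.839 3.708 4.108
vertex 2.634 2.936 3.974
vertex 2.594 3.475 3.372
endloop
endfacet
facet normal 0.783 0.469 -0.409
outer loop
vertex 2.839 3.708 4.108
vertex 2.594 3.475 3.372
vertex 2.335 4.177 3.681
endloop
endfacet
facet normal -0.105 0.988 0.115
outer loop
vertex 2.216 4.072 4.475
vertex 2.335 4.177 3.681
vertex 1.586 4.064 3.966
endloop
endfacet
facet normal -0.049 0.218 0.975
outer loop
vertex 2.4 3.304 4.656
vertex 2.216 4.072 4.475
vertex 1.626 3.525 4.568
endloop
endfacet
facet normal 0.321 -0.783 0.533
outer loop
vertex 2.634 2.936 3.974
vertex 2.4 3.304 4.656
vertex 1.885 2.823 4.259
endloop
endfacet
facet normal 0.492 -0.632 -0.599
outer loop
vertex 2.594 3.475 3.372
vertex 2.634 2.936 3.974
vertex 2.004 2.928 3.465
endloop
endfacet
facet normal 0.229 0.462 -0.857
outer loop
vertex 2.335 4.177 3.681
vertex 2.594 3.475 3.372
vertex 1.82 3.696 3.284
endloop
endfacet

endsolid
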